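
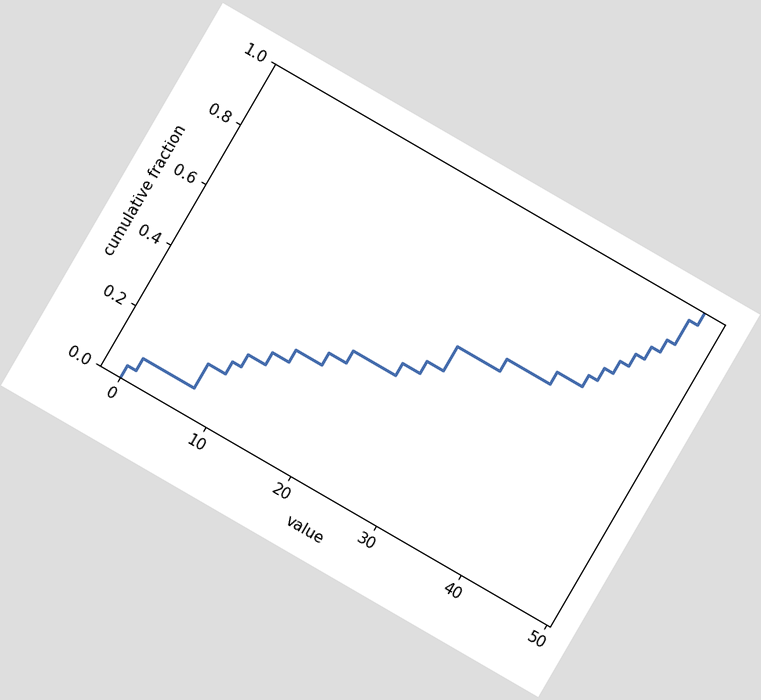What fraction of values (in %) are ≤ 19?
40%

The chart is tilted about 30° clockwise. At x=19 the ECDF step is at 40%.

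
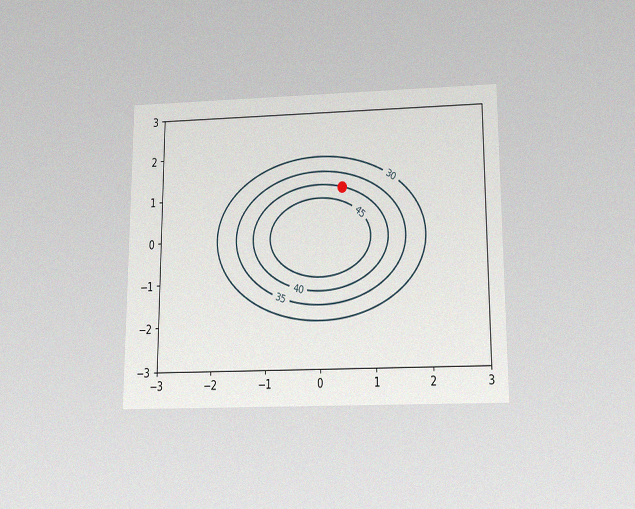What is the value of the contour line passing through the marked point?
40

The chart is viewed slightly from below, with some photo noise. The marked point sits on the contour labelled 40.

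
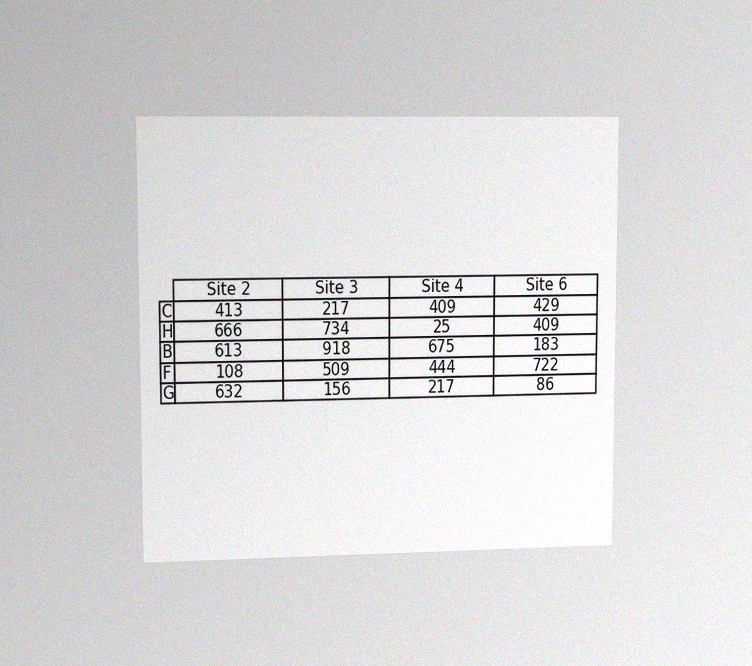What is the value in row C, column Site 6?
The chart is viewed at a slight angle, with some photo noise. The (C, Site 6) cell reads 429.

429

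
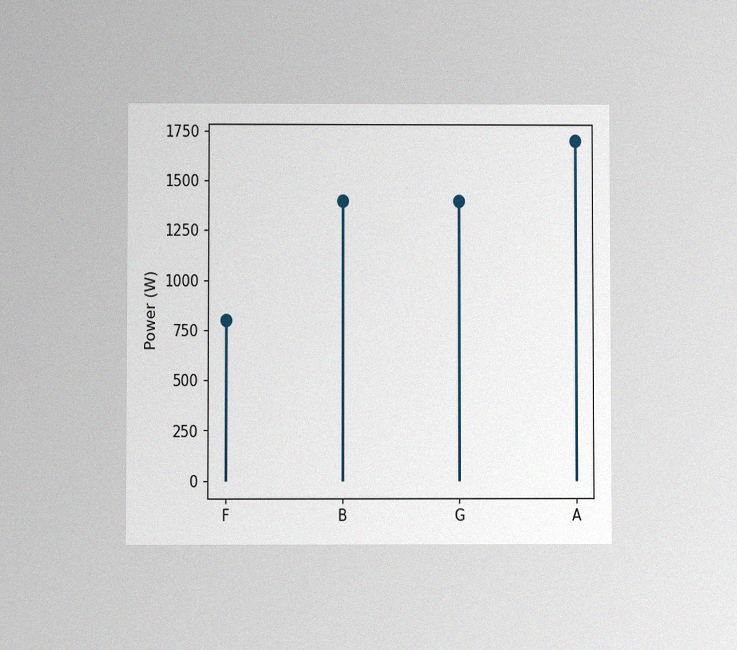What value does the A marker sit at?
The chart is viewed at a slight angle, with some photo noise. The A marker sits at 1700W.

1700W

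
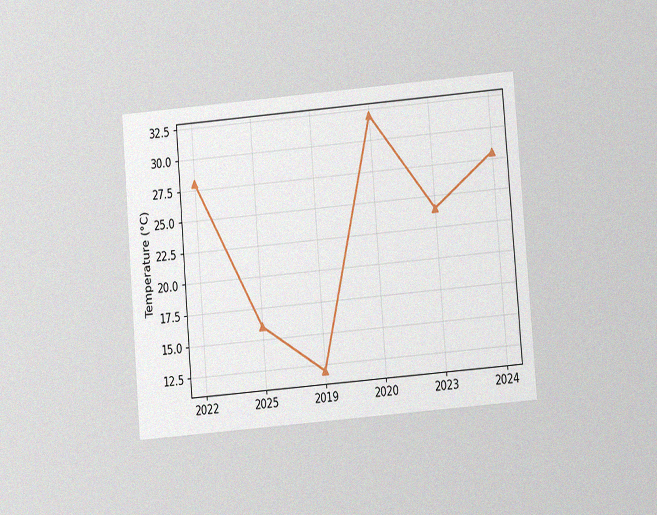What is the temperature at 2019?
12°C

The chart is tilted about 5° counter-clockwise and viewed at a slight angle, with some photo noise. At 2019, the line is at 12°C.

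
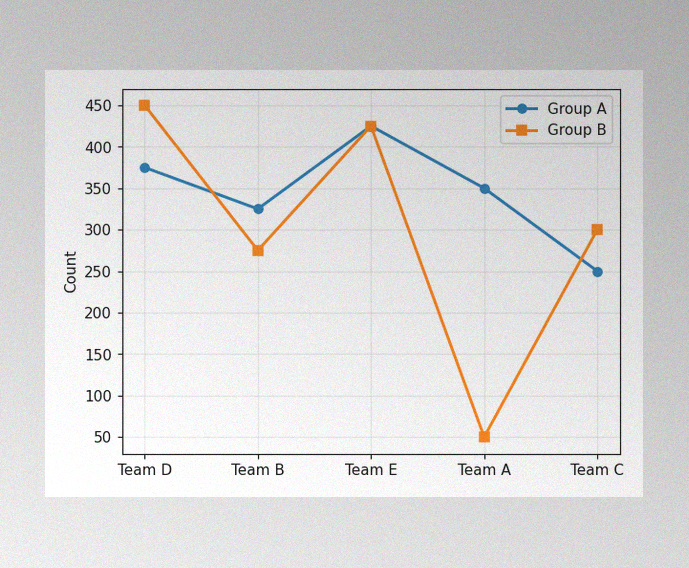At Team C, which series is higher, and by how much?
The image has some photo noise and uneven lighting. At Team C, Group B sits above the other line by 50.

Group B, by 50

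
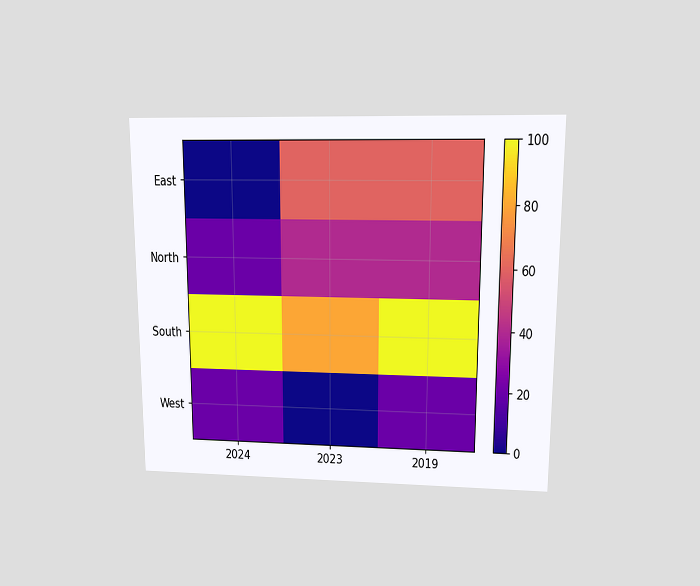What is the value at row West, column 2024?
The chart is viewed at a slight angle. Matching cell (West, 2024) against the colorbar gives 20.

20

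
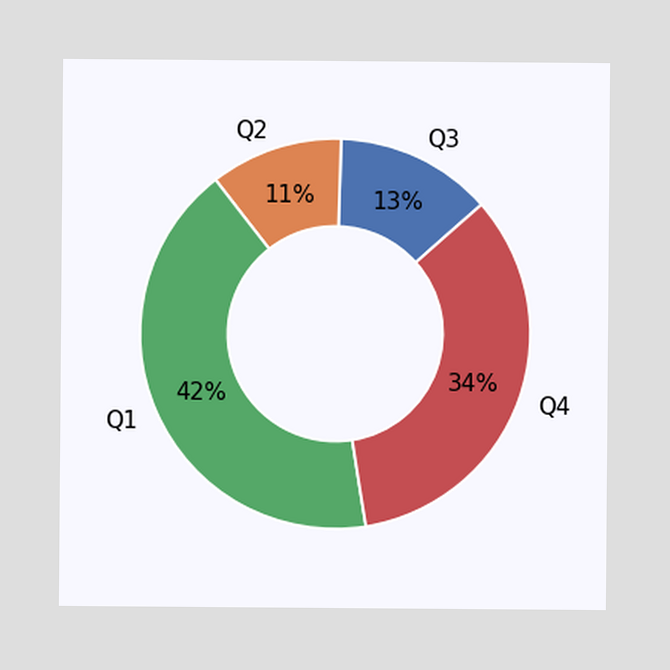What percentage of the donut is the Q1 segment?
42%

The Q1 segment takes up 42% of the ring.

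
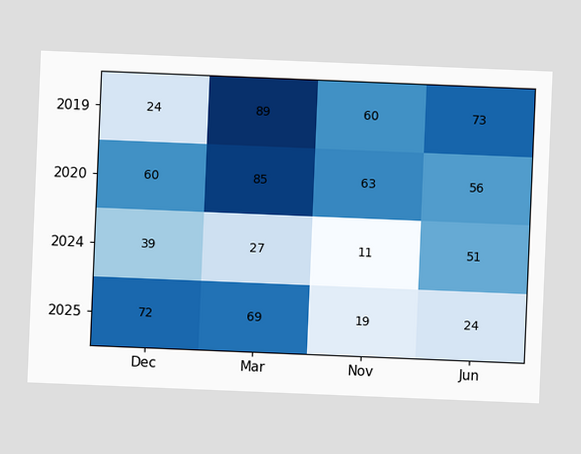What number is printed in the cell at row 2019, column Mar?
89

The chart is tilted about 2° clockwise. The (2019, Mar) cell reads 89.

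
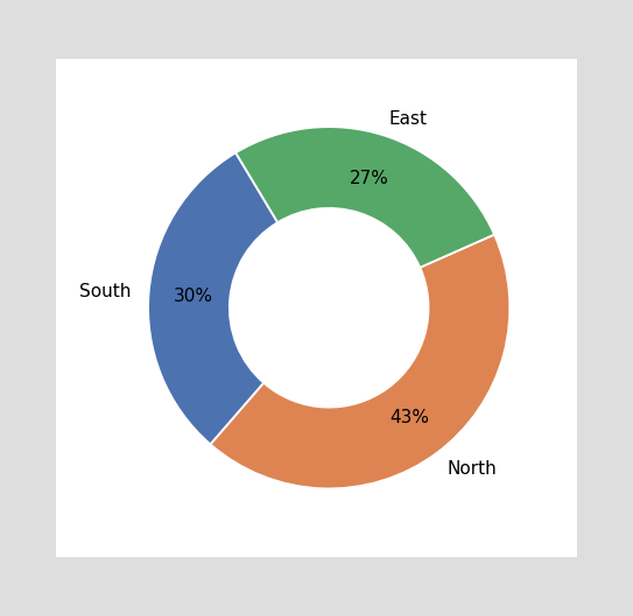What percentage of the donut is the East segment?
The East segment takes up 27% of the ring.

27%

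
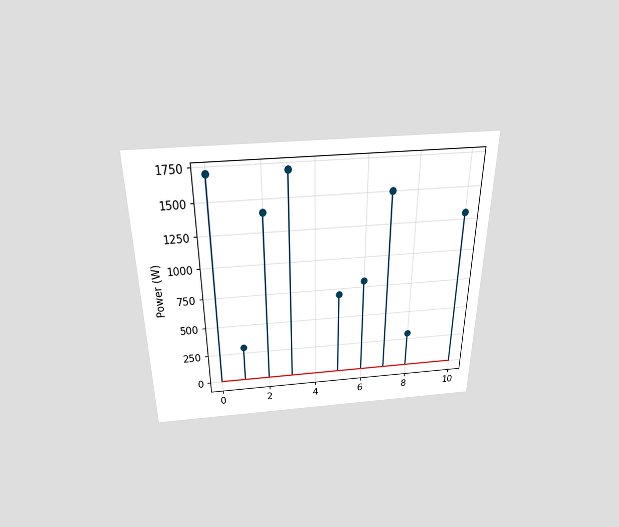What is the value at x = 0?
1700W

The chart is viewed slightly from above. The stem at x=0 reaches 1700W.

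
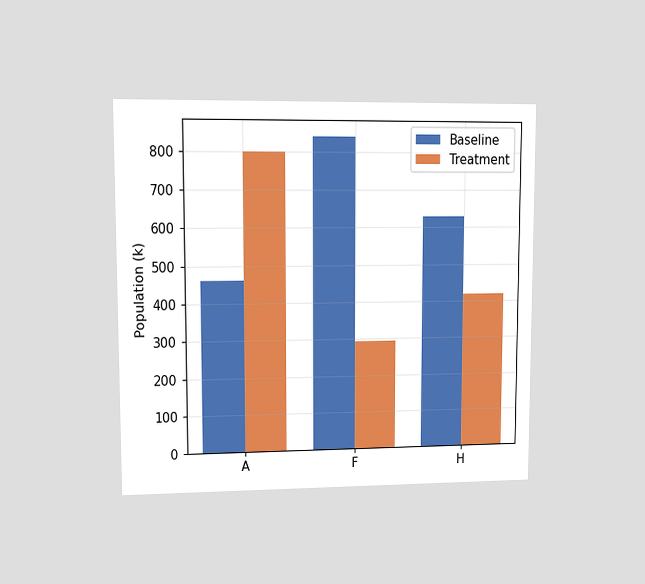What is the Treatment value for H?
The chart is viewed at a slight angle. The Treatment bar at H reaches 420k on the y-axis.

420k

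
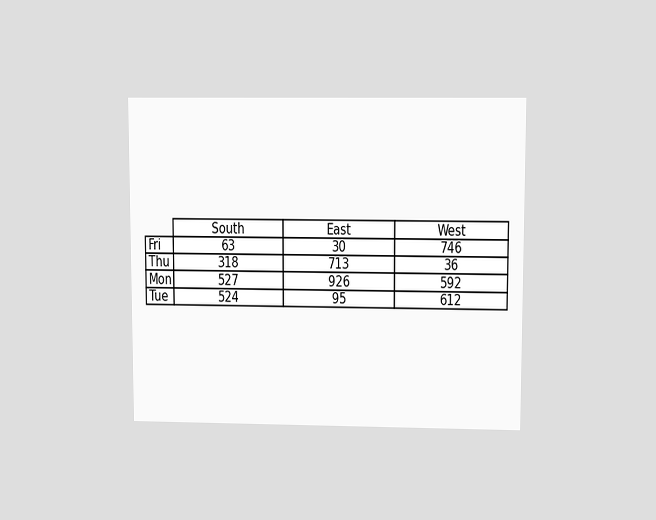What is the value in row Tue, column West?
The chart is viewed at a slight angle. The (Tue, West) cell reads 612.

612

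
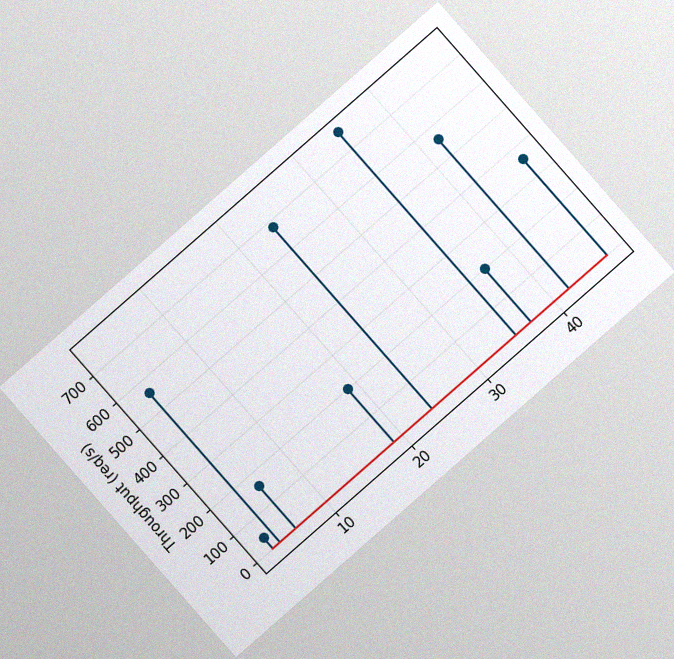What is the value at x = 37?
The chart is tilted about 41° counter-clockwise, with some photo noise. The stem at x=37 reaches 200req/s.

200req/s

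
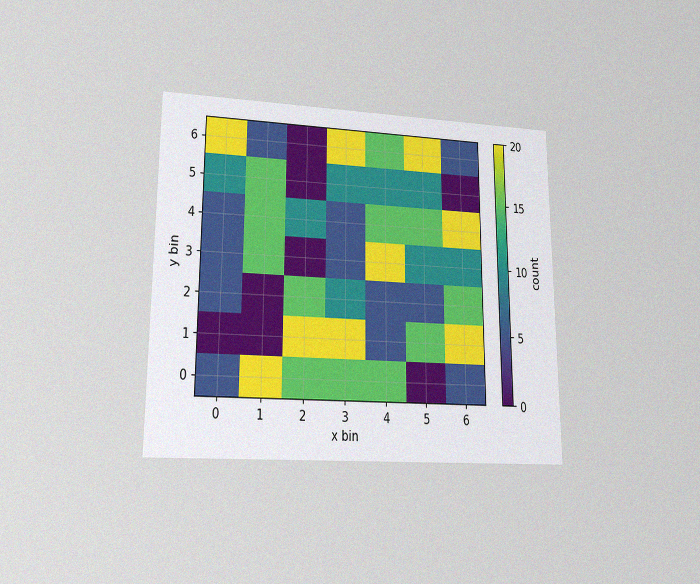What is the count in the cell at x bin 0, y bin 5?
The chart is viewed at a slight angle, with some photo noise. Matching the cell (0, 5) against the colorbar gives 10.

10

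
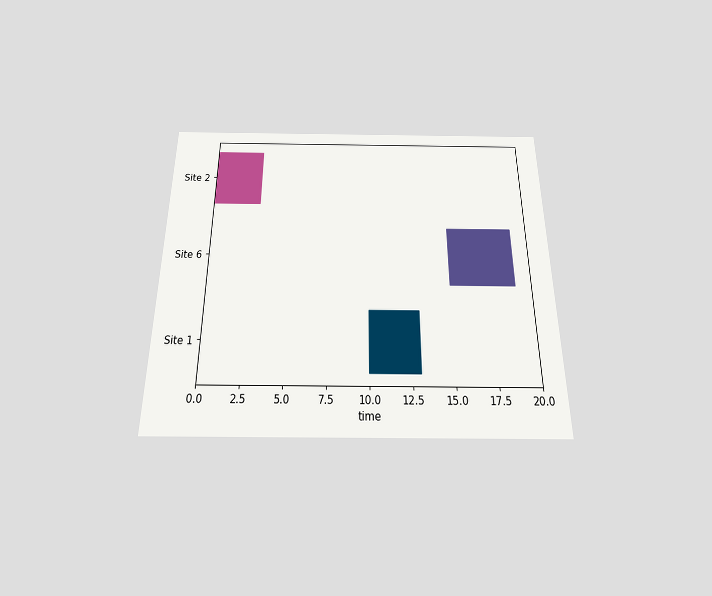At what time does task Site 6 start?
15

The chart is viewed slightly from below. The Site 6 bar begins at t=15.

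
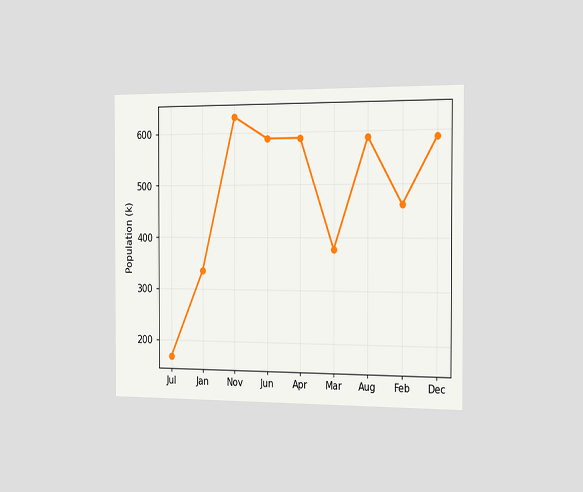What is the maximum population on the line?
The chart is viewed slightly from the right. The highest point is at Nov, and reading across to the y-axis gives 630k.

630k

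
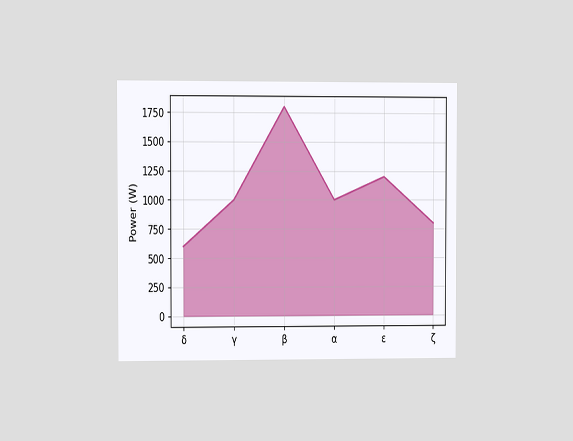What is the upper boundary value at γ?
1000W

The chart is viewed at a slight angle. At γ the upper boundary is at 1000W.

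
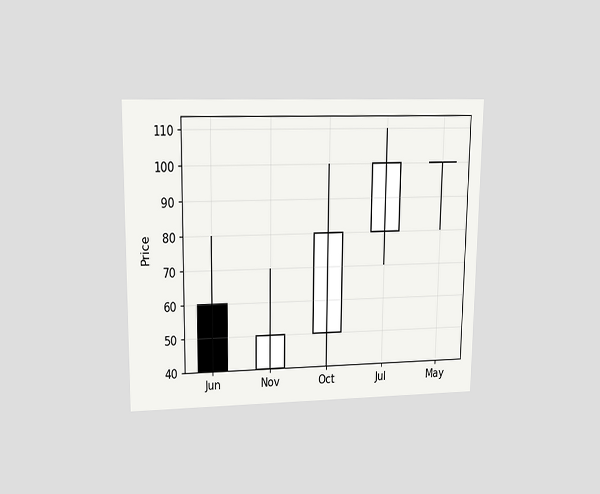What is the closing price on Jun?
The chart is viewed at a slight angle. The Jun candle closes at 40.

40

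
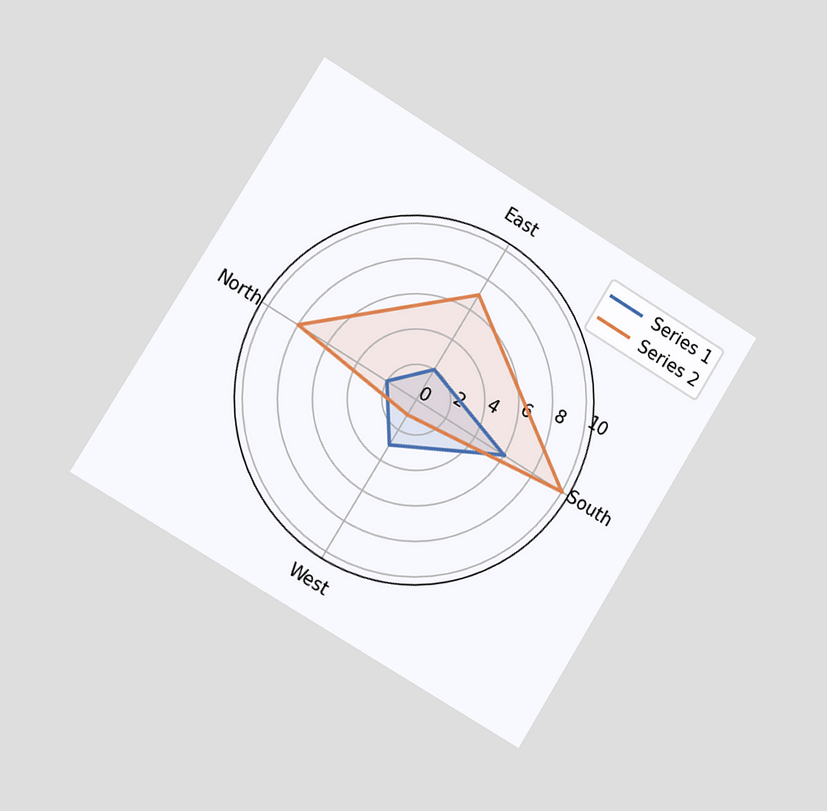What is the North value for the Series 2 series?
The chart is tilted about 31° clockwise and viewed slightly from the left. On the North axis, Series 2 reaches 8.

8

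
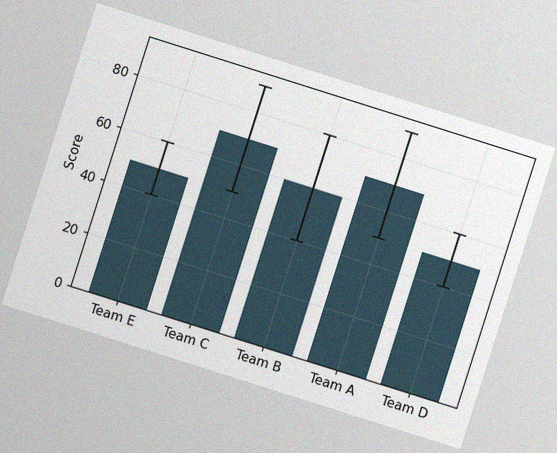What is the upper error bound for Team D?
60

The chart is tilted about 18° clockwise, with some photo noise. The Team D bar's upper whisker reaches 60.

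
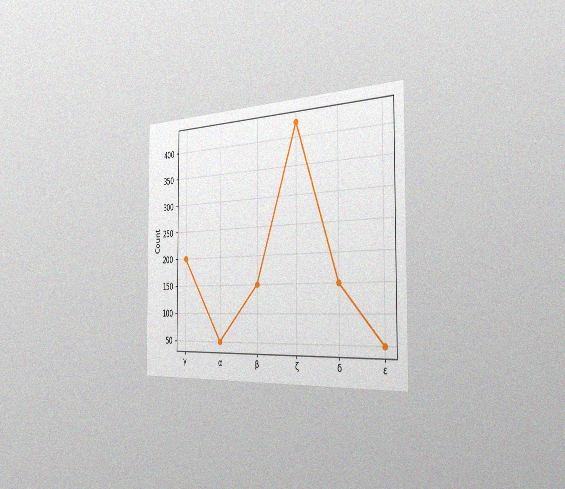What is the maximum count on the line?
The chart is viewed slightly from the right, with some photo noise. The highest point is at ζ, and reading across to the y-axis gives 425.

425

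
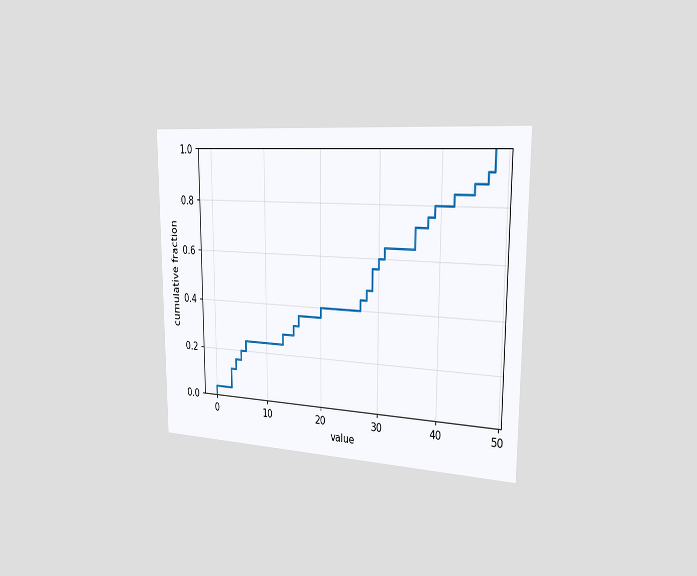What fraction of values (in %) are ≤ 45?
The chart is viewed slightly from the right. At x=45 the ECDF step is at 88%.

88%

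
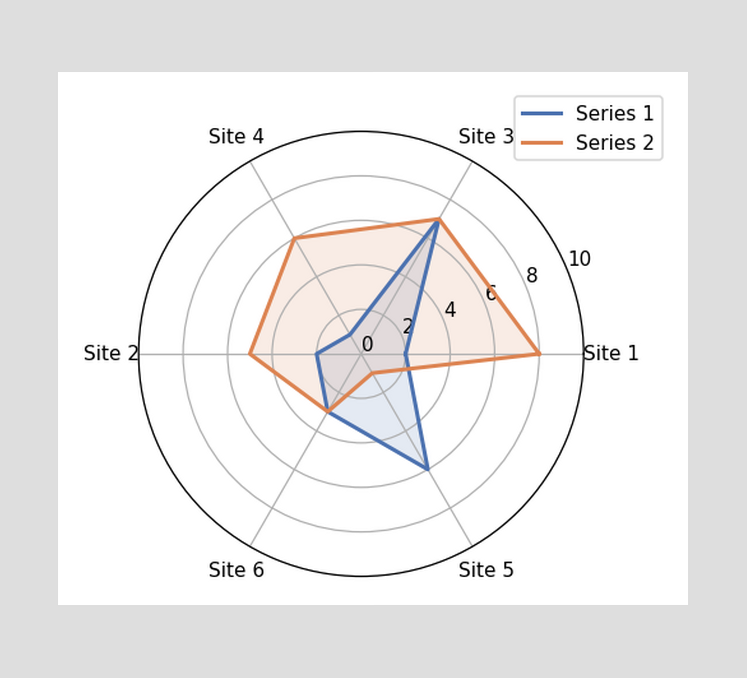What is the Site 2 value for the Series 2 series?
5

On the Site 2 axis, Series 2 reaches 5.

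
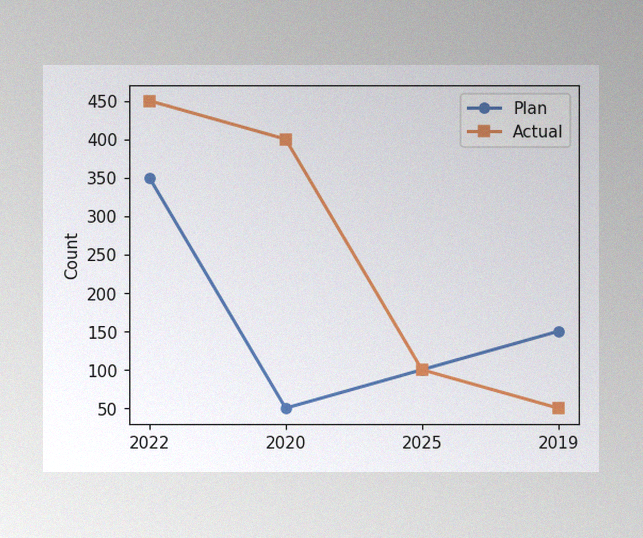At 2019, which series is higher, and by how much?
Plan, by 100

The image has some photo noise and uneven lighting. At 2019, Plan sits above the other line by 100.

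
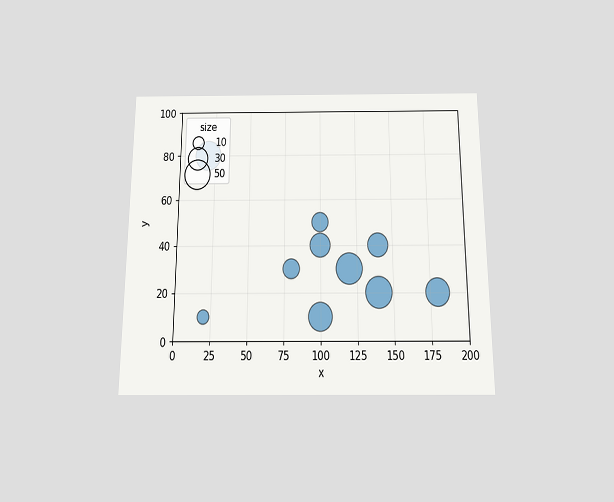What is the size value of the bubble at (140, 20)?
50

The chart is viewed slightly from below. Matching the bubble at (140, 20) against the size legend gives 50.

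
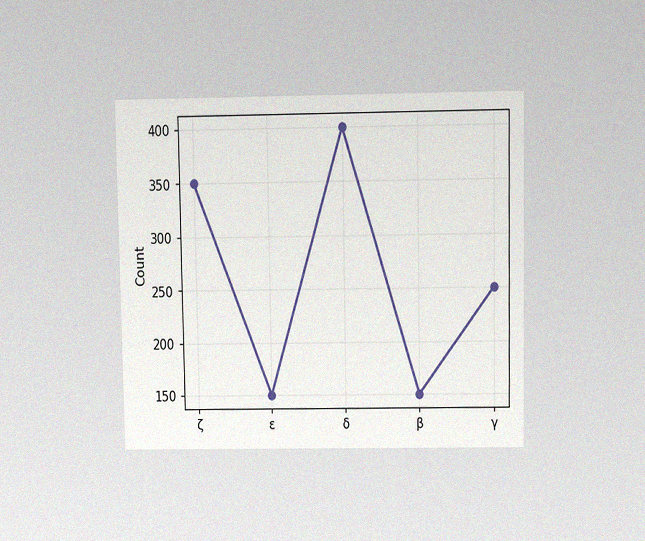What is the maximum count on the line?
The chart is viewed slightly from above, with some photo noise. The highest point is at δ, and reading across to the y-axis gives 400.

400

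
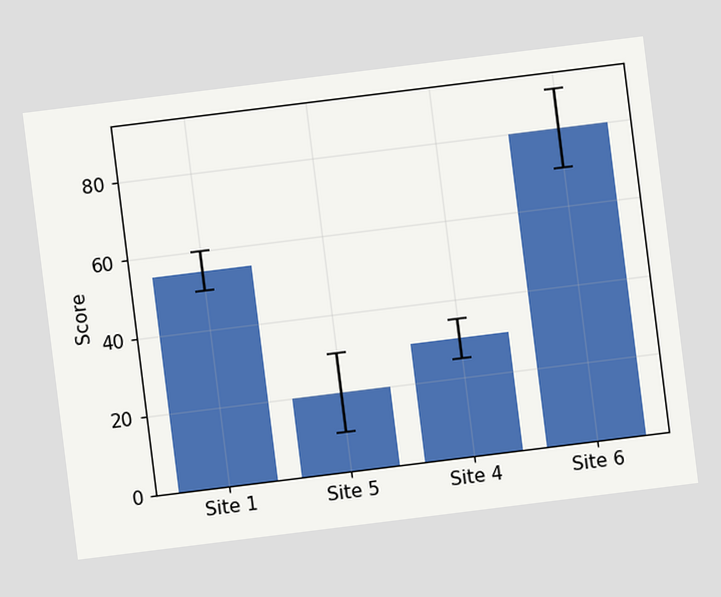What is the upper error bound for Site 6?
90

The chart is tilted about 7° counter-clockwise. The Site 6 bar's upper whisker reaches 90.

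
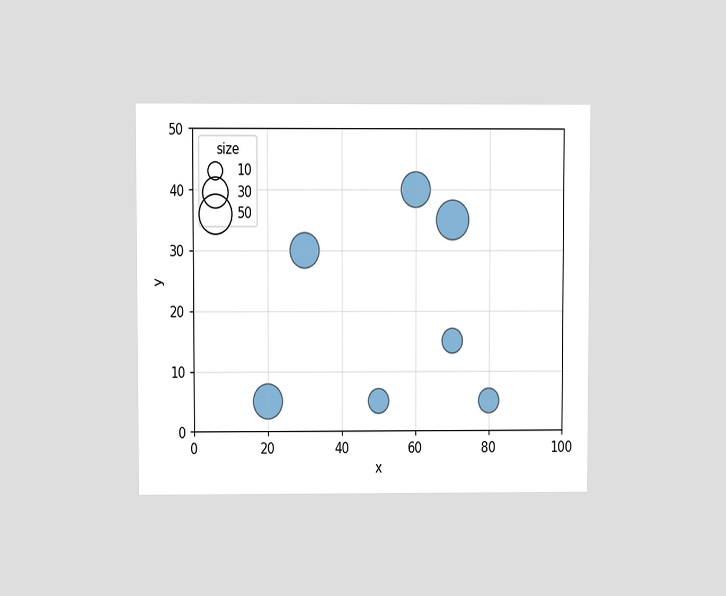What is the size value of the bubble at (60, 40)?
40

The chart is viewed at a slight angle. Matching the bubble at (60, 40) against the size legend gives 40.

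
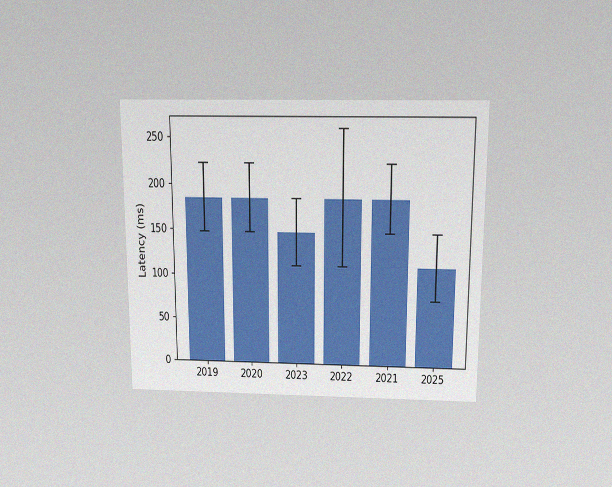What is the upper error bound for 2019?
The chart is viewed slightly from above, with some photo noise. The 2019 bar's upper whisker reaches 222ms.

222ms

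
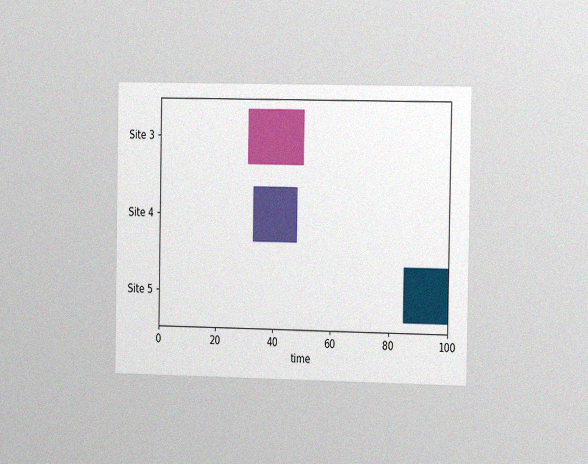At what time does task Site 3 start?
31

The chart is viewed slightly from the right, with some photo noise. The Site 3 bar begins at t=31.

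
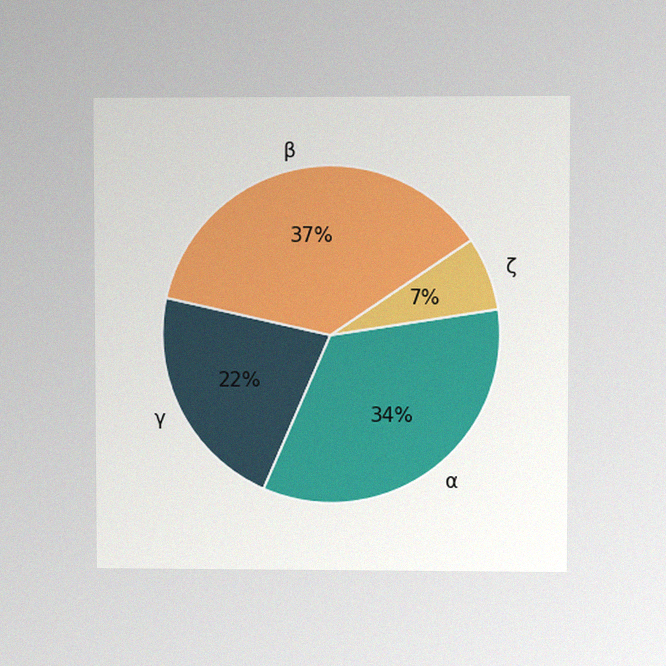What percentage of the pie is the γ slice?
The chart is viewed at a slight angle, with some photo noise. The γ slice takes up 22% of the pie.

22%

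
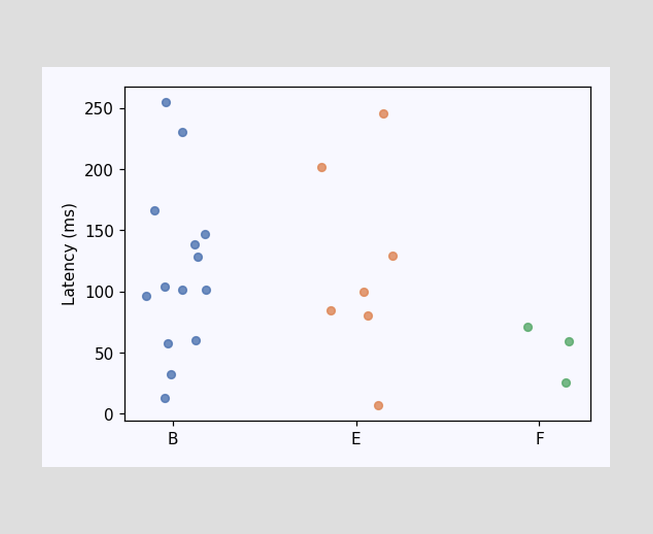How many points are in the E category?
7

Counting the markers in the E column gives 7.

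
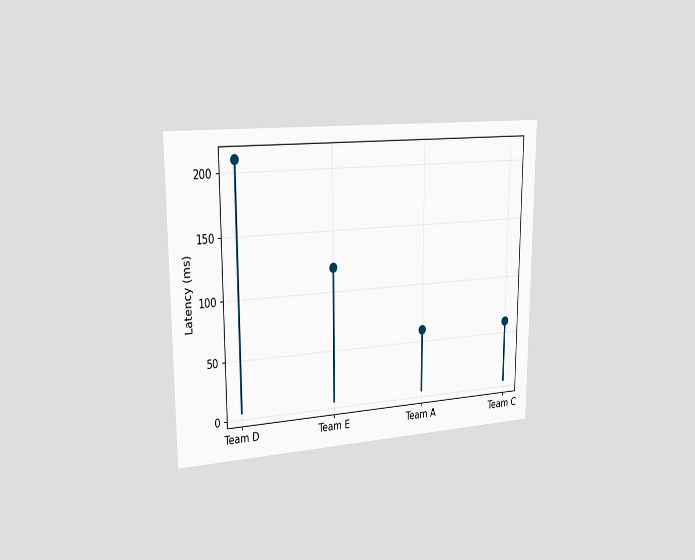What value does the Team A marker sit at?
The chart is viewed slightly from the left. The Team A marker sits at 60ms.

60ms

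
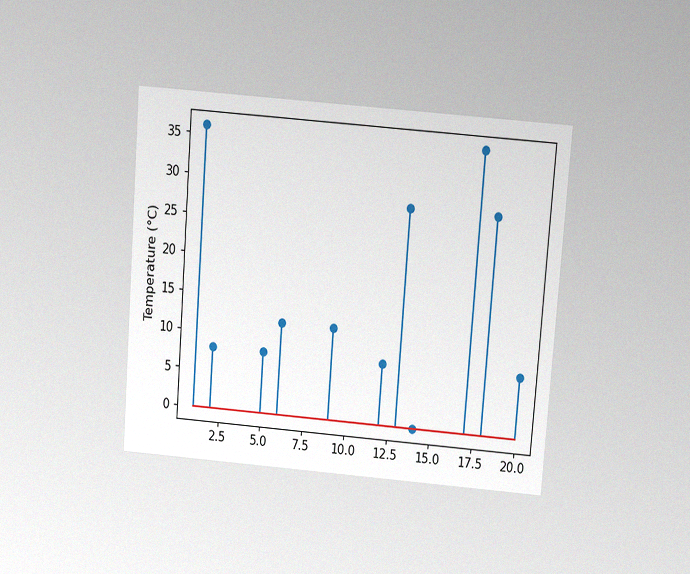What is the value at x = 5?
8°C

The chart is tilted about 4° clockwise and viewed slightly from above, with some photo noise. The stem at x=5 reaches 8°C.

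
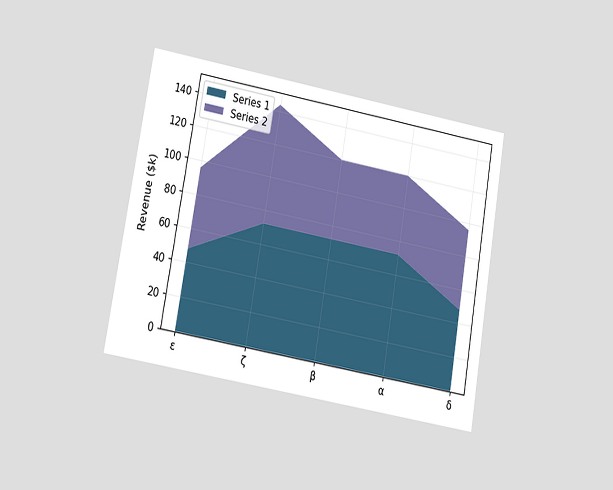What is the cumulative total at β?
The chart is tilted about 10° clockwise and viewed at a slight angle. The stacked total at β reaches $120k.

$120k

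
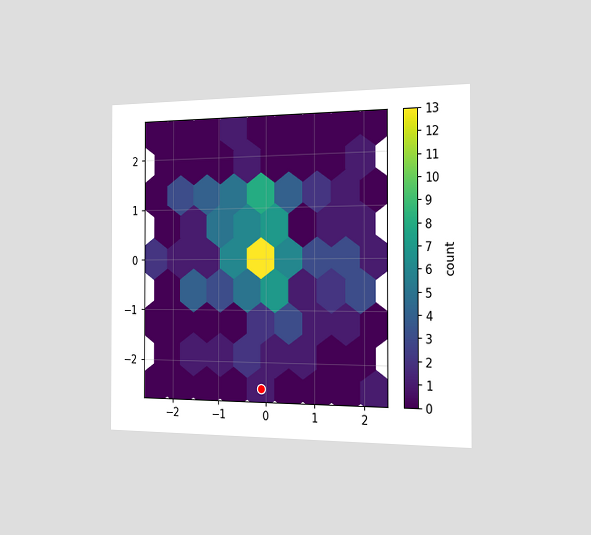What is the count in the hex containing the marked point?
1

The chart is viewed slightly from the right. The marked hex reads 1 on the colorbar.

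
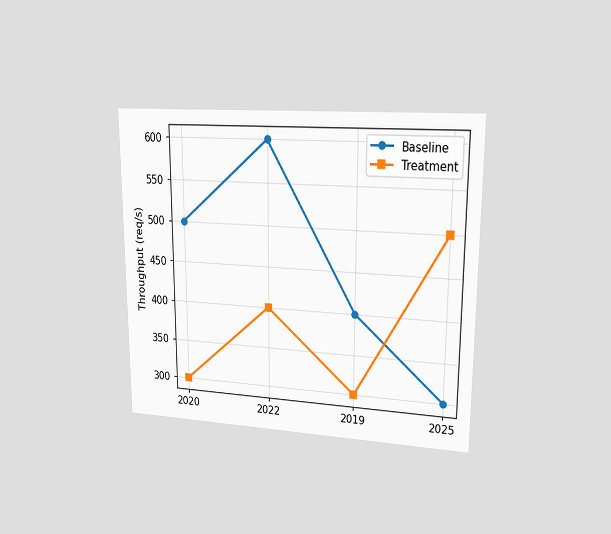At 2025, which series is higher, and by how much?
The chart is viewed at a slight angle. At 2025, Treatment sits above the other line by 200req/s.

Treatment, by 200req/s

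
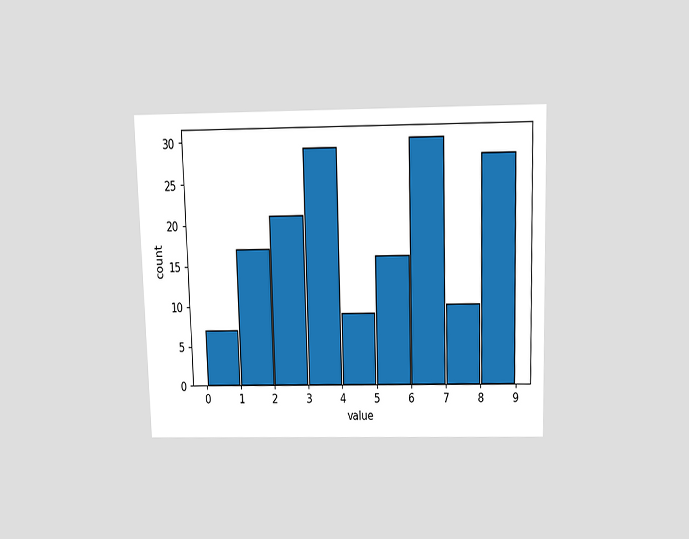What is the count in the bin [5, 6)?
The chart is viewed slightly from above. The [5, 6) bin has height 16.

16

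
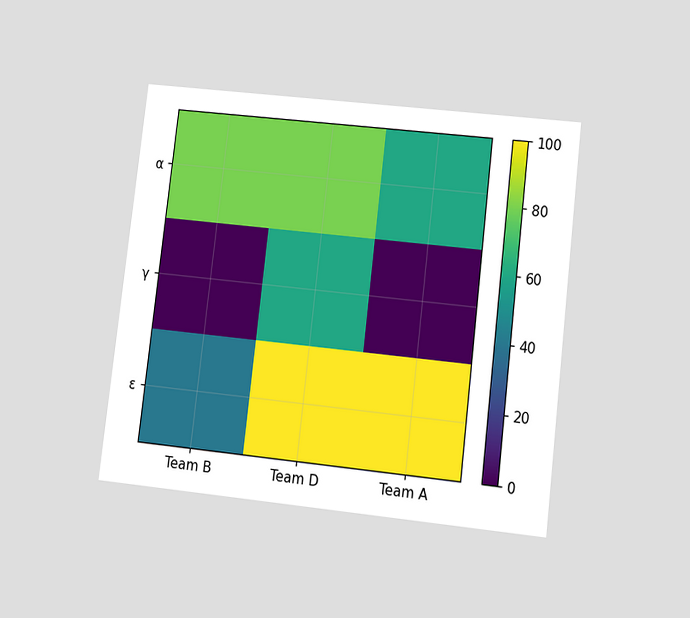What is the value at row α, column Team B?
80

The chart is tilted about 7° clockwise and viewed at a slight angle. Matching cell (α, Team B) against the colorbar gives 80.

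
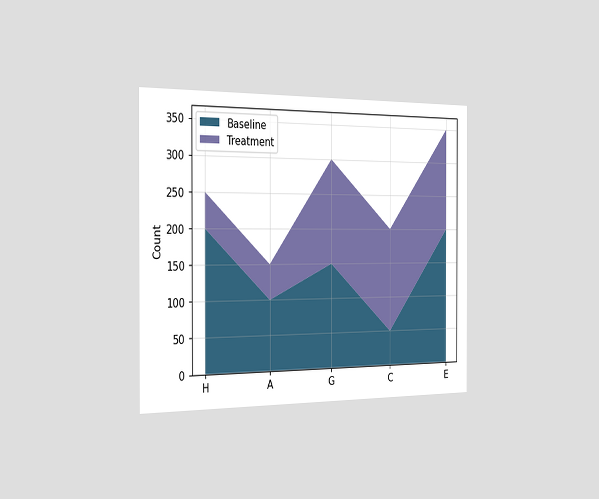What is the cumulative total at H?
The chart is viewed slightly from the left. The stacked total at H reaches 250.

250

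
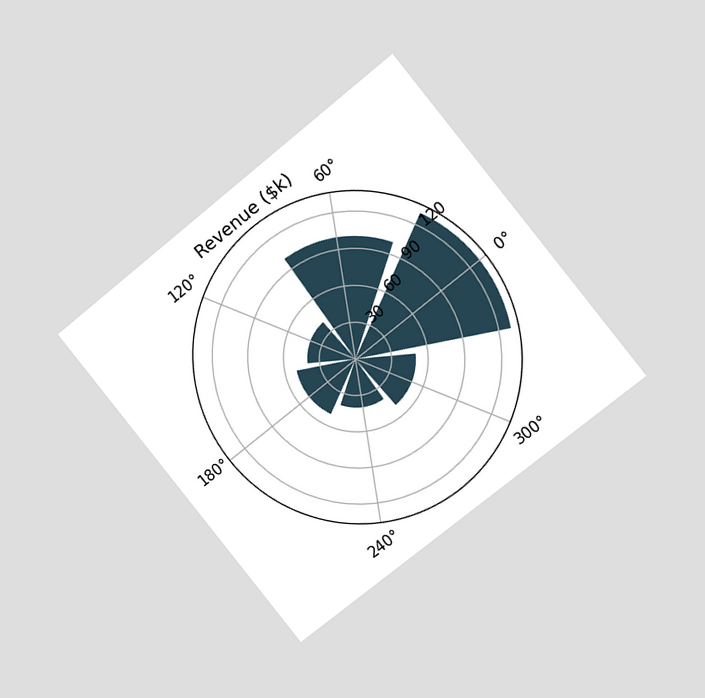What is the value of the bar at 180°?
The chart is tilted about 39° counter-clockwise and viewed at a slight angle. The bar at 180° reaches $50k on the radial axis.

$50k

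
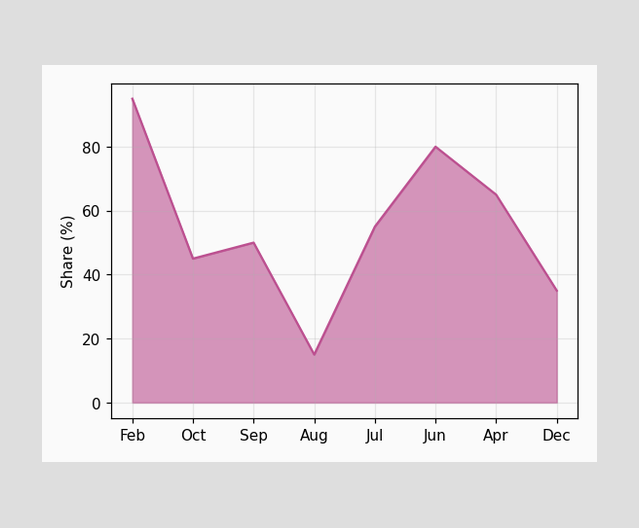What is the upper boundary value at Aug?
At Aug the upper boundary is at 15%.

15%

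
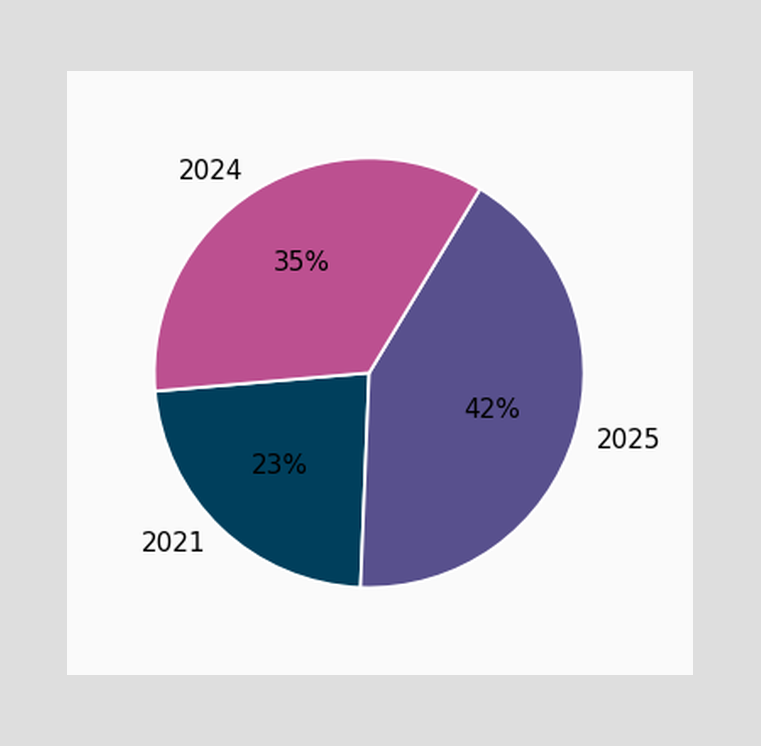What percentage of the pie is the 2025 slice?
The 2025 slice takes up 42% of the pie.

42%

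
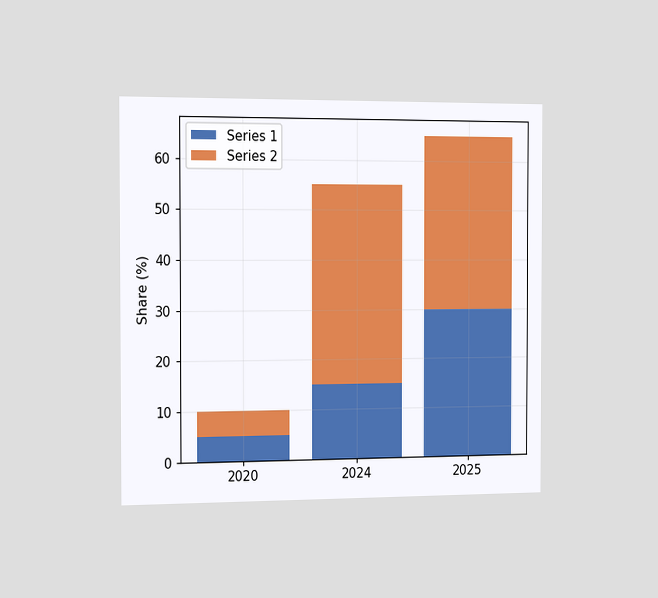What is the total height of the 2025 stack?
65%

The chart is viewed slightly from the left. The 2025 stack's top reaches 65% on the y-axis.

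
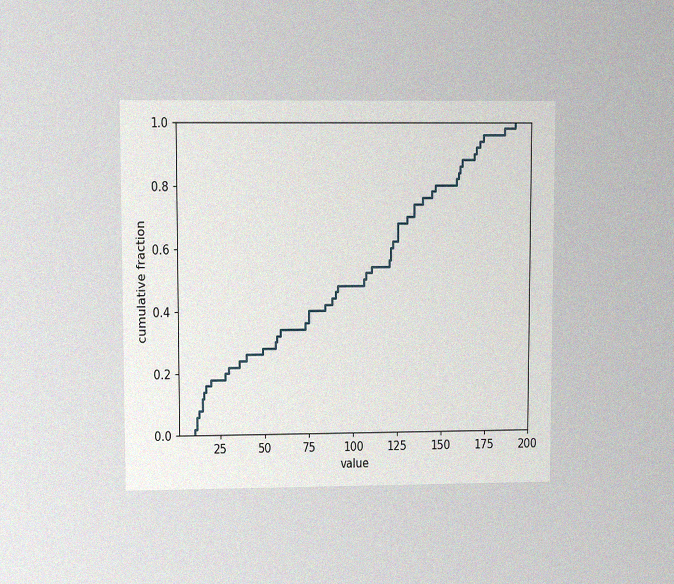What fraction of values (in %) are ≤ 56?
The chart is viewed at a slight angle, with some photo noise. At x=56 the ECDF step is at 30%.

30%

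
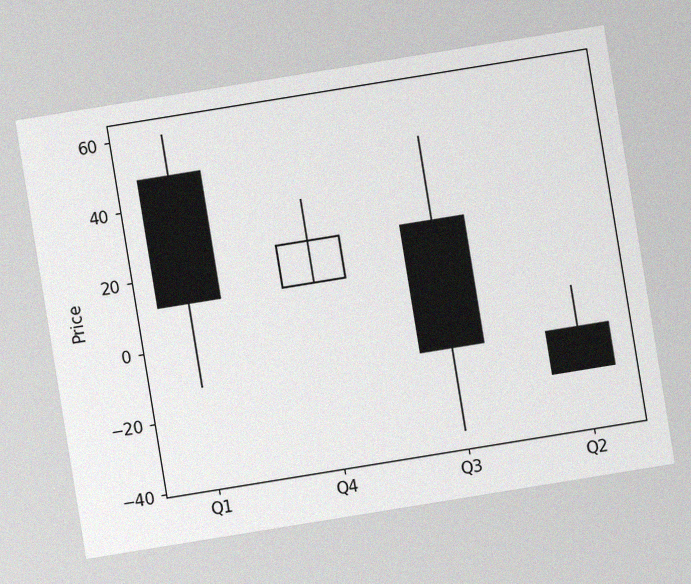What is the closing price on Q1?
12

The chart is tilted about 9° counter-clockwise, with some photo noise. The Q1 candle closes at 12.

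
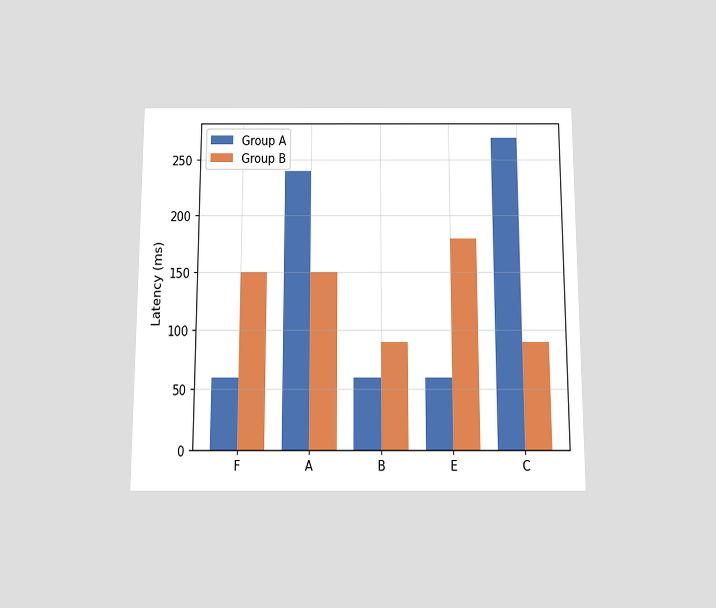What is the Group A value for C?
The chart is viewed slightly from below. The Group A bar at C reaches 270ms on the y-axis.

270ms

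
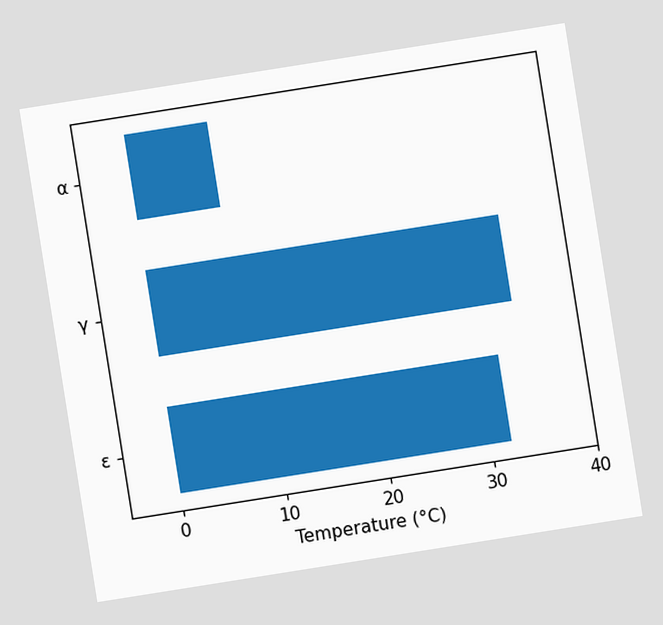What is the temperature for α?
The chart is tilted about 9° counter-clockwise. Reading along the chart's x-axis, the α bar reaches 8°C.

8°C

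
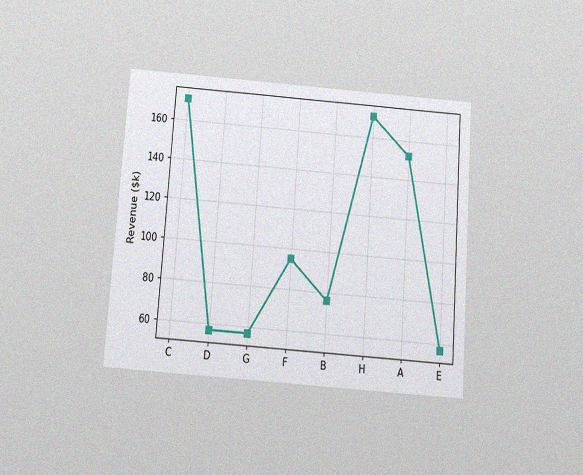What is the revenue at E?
The chart is tilted about 4° clockwise and viewed slightly from below, with some photo noise. At E, the line is at $57k.

$57k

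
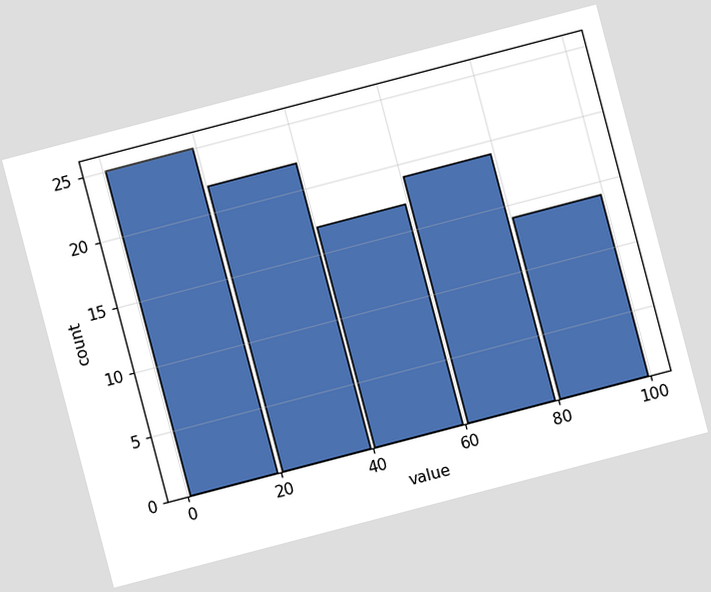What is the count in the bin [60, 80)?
19

The chart is tilted about 15° counter-clockwise. The [60, 80) bin has height 19.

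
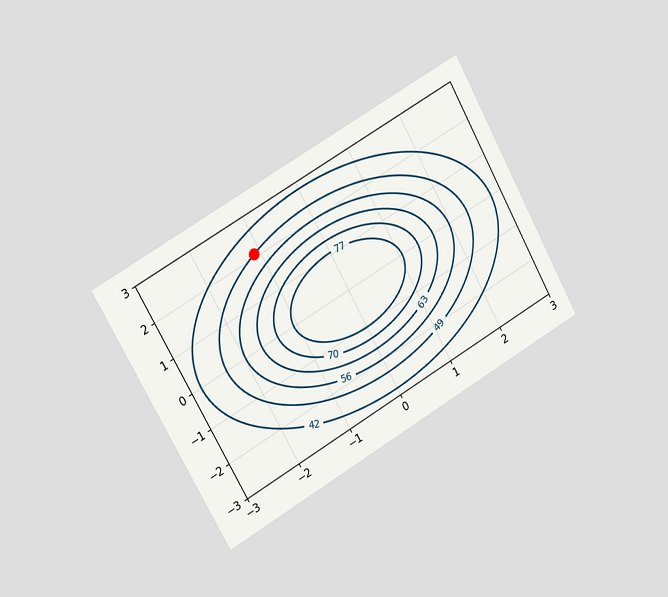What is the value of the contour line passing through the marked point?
49

The chart is tilted about 29° counter-clockwise and viewed slightly from the left. The marked point sits on the contour labelled 49.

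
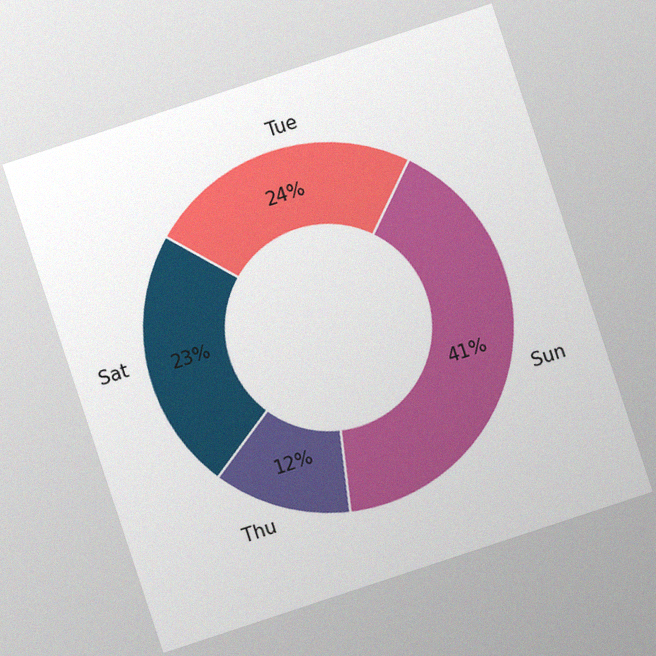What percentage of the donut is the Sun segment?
The chart is tilted about 18° counter-clockwise, with some photo noise. The Sun segment takes up 41% of the ring.

41%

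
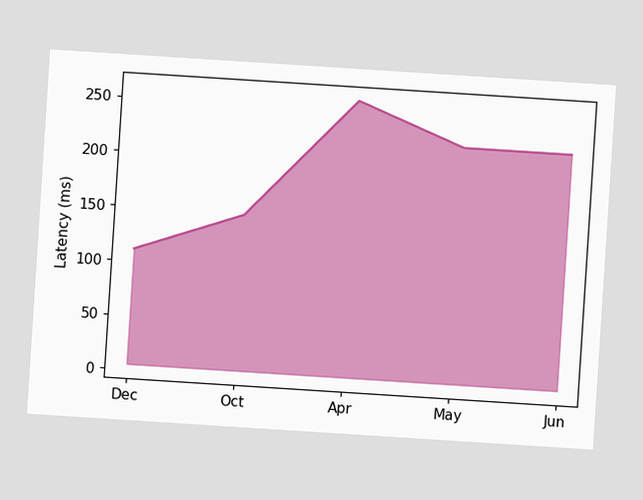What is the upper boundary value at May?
222ms

The chart is tilted about 4° clockwise. At May the upper boundary is at 222ms.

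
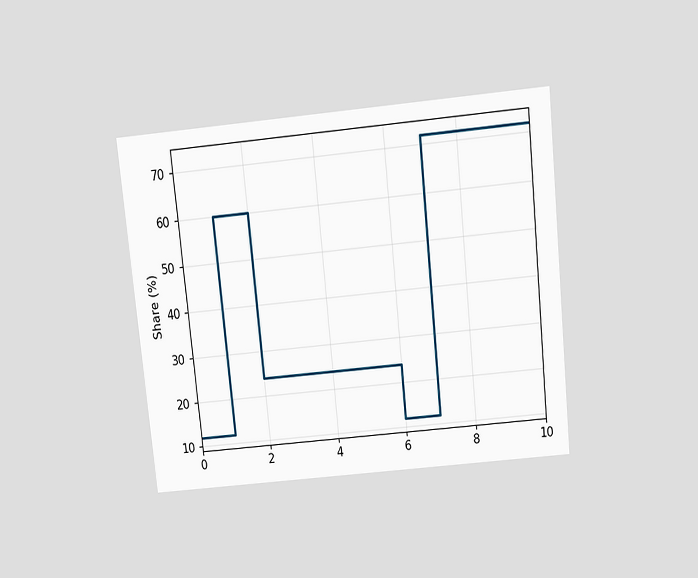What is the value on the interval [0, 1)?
12%

The chart is tilted about 6° counter-clockwise and viewed slightly from above. On [0, 1) the step sits at 12%.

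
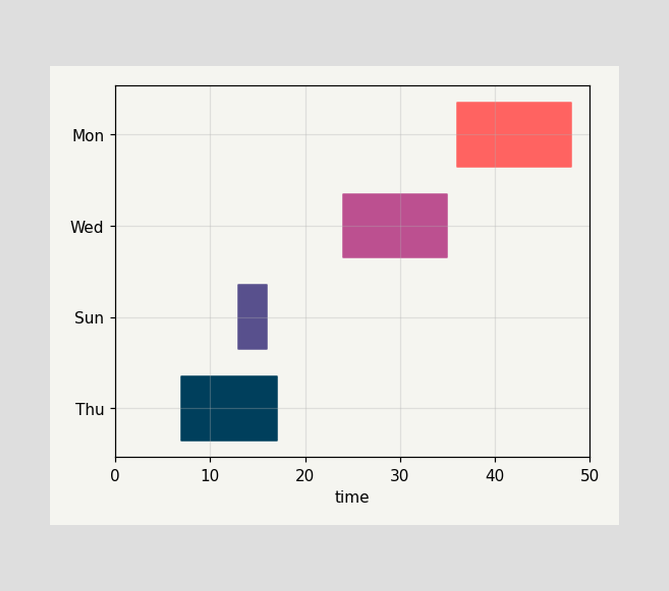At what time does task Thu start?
7

The Thu bar begins at t=7.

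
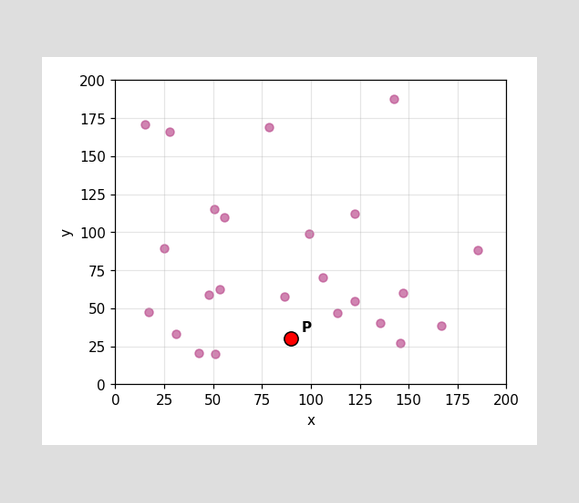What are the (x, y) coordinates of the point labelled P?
Following the gridlines from P to each axis, P sits at (90, 30).

(90, 30)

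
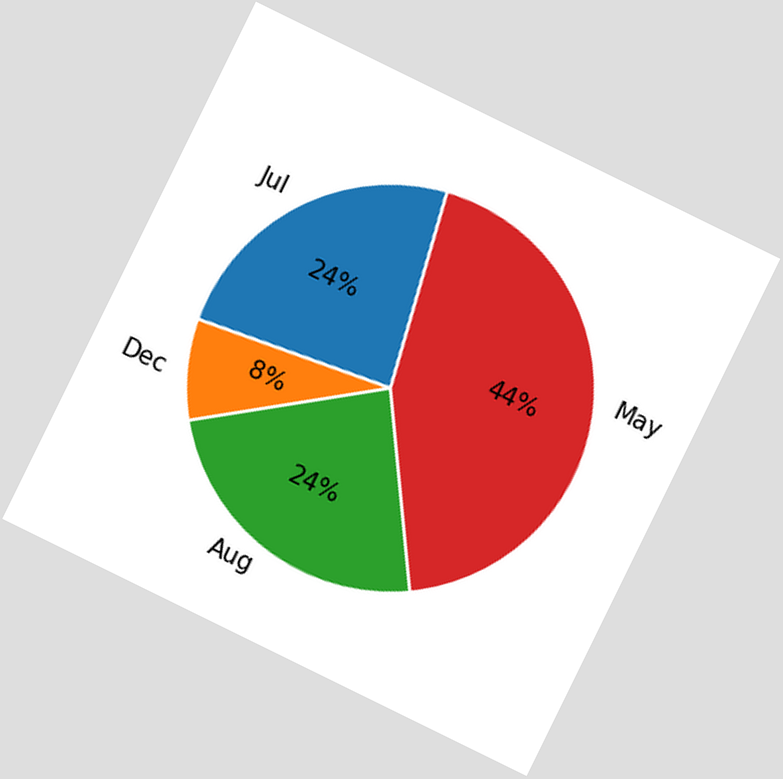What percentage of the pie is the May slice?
The chart is tilted about 26° clockwise. The May slice takes up 44% of the pie.

44%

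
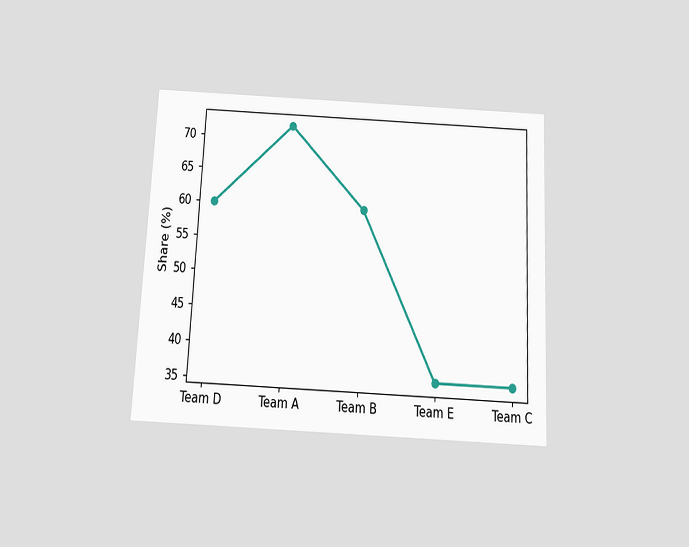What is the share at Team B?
60%

The chart is tilted about 3° clockwise and viewed slightly from below. At Team B, the line is at 60%.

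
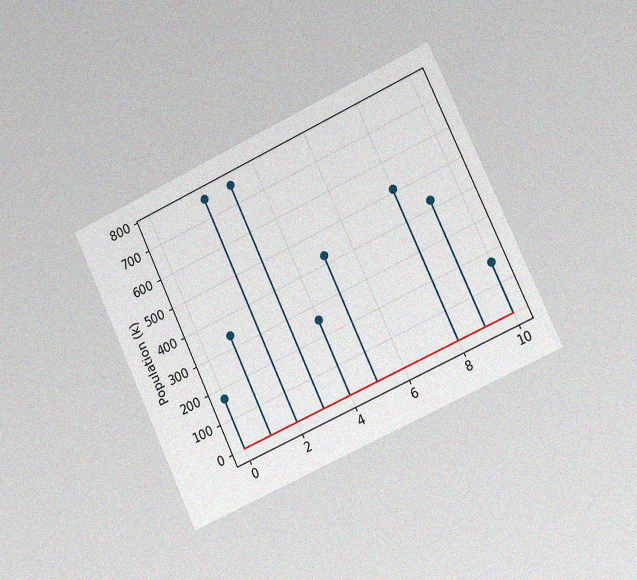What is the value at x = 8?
The chart is tilted about 25° counter-clockwise and viewed slightly from the right, with some photo noise. The stem at x=8 reaches 510k.

510k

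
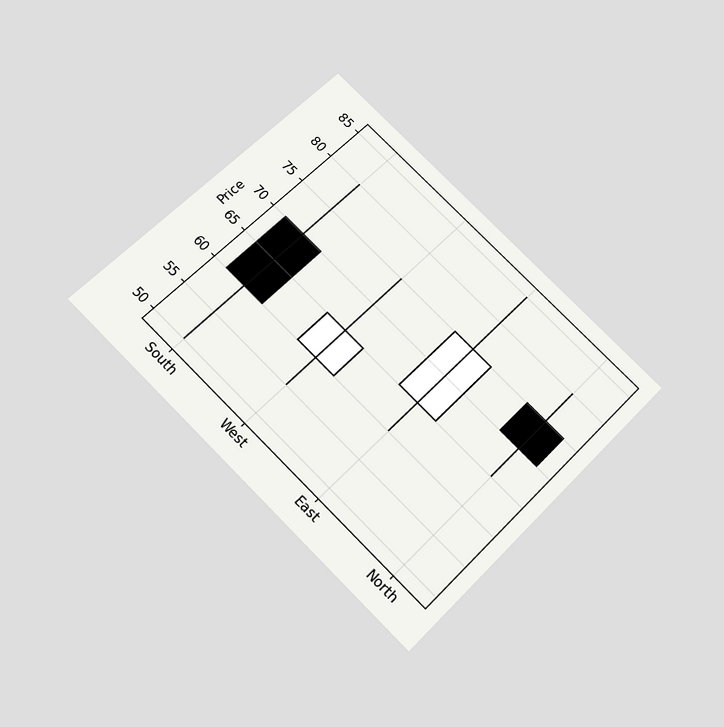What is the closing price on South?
60

The chart is tilted about 45° clockwise and viewed slightly from below. The South candle closes at 60.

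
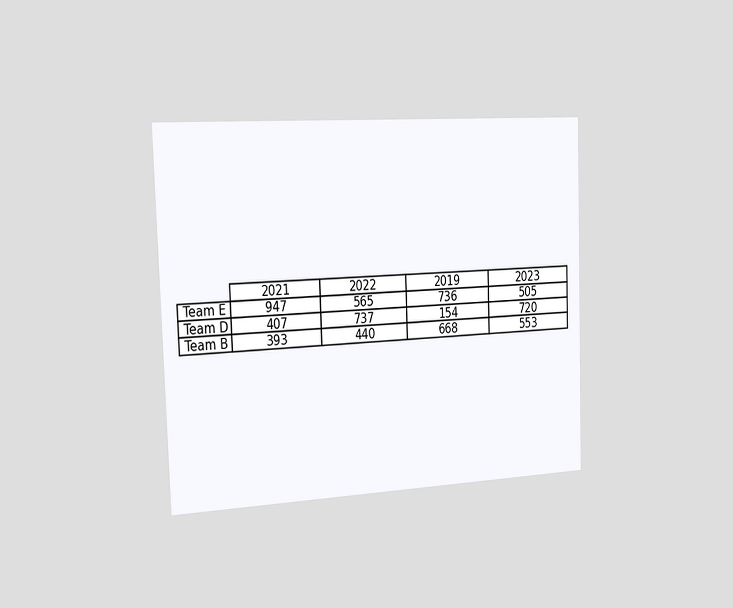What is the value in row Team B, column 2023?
The chart is viewed slightly from the left. The (Team B, 2023) cell reads 553.

553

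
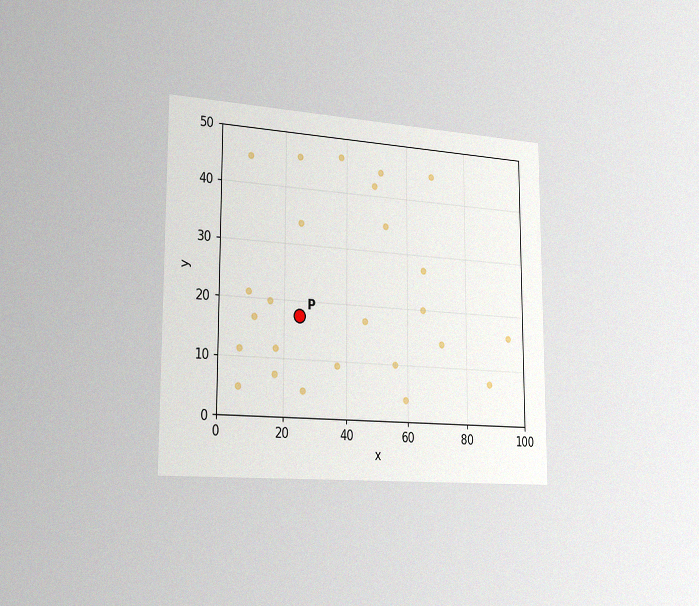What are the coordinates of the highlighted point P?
The chart is viewed slightly from the left, with some photo noise. Following the gridlines from P to each axis, P sits at (25, 17.5).

(25, 17.5)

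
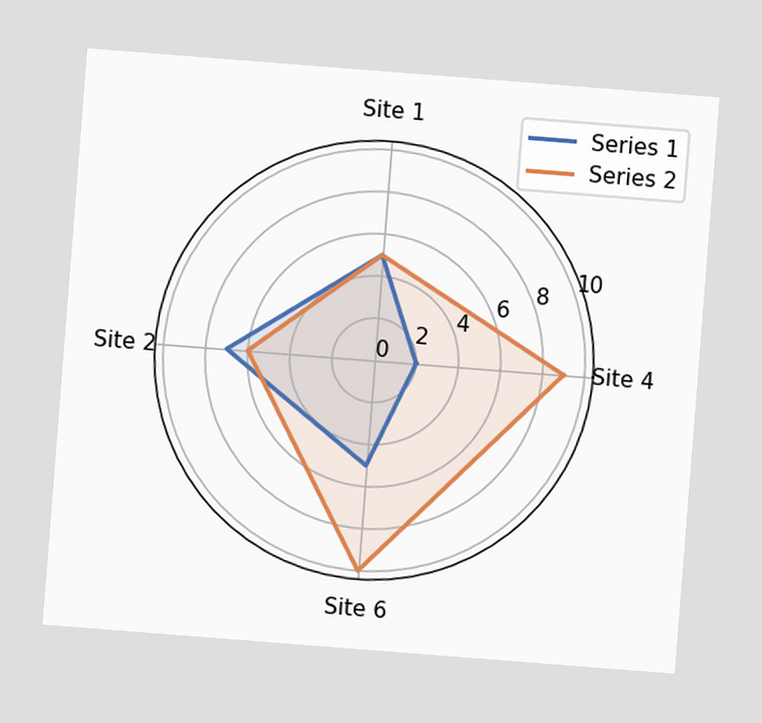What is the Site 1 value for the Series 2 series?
5

The chart is tilted about 4° clockwise. On the Site 1 axis, Series 2 reaches 5.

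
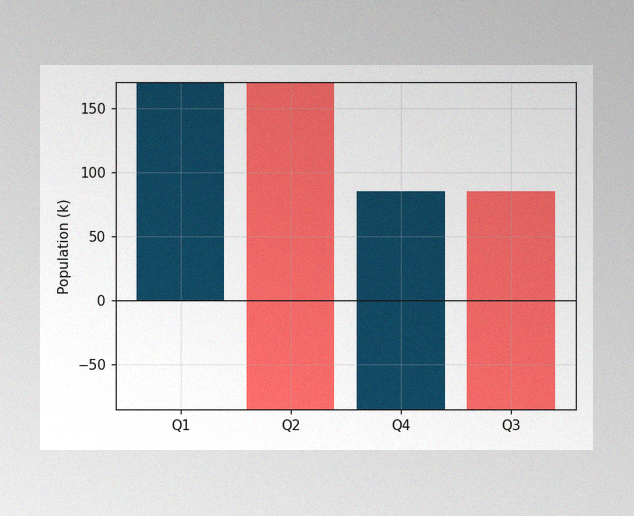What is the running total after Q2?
The image has some photo noise and uneven lighting. After Q2 the running total reaches -85k.

-85k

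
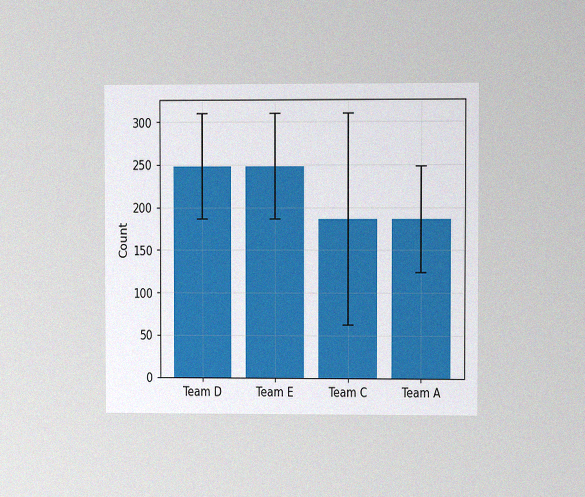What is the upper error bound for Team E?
The chart is viewed at a slight angle, with some photo noise. The Team E bar's upper whisker reaches 310.

310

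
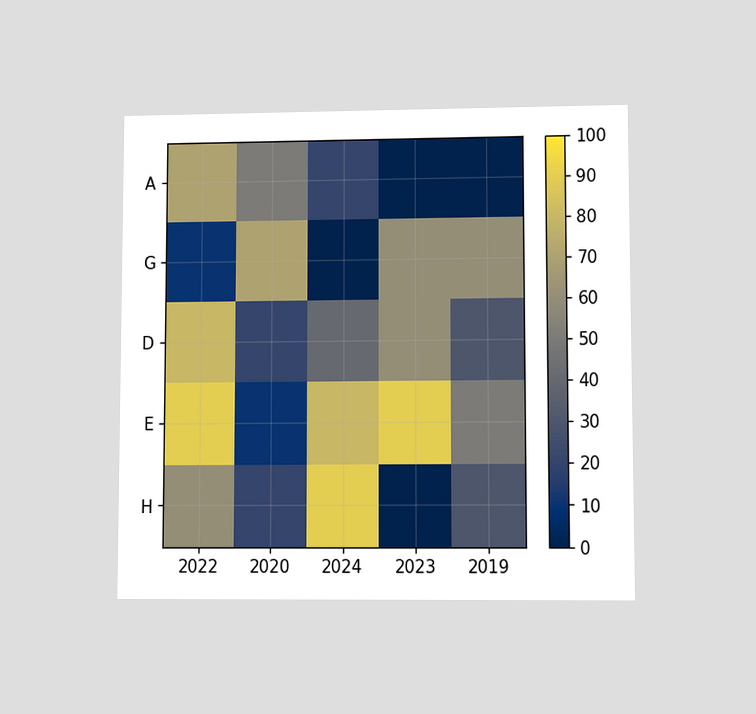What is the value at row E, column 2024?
The chart is viewed at a slight angle. Matching cell (E, 2024) against the colorbar gives 80.

80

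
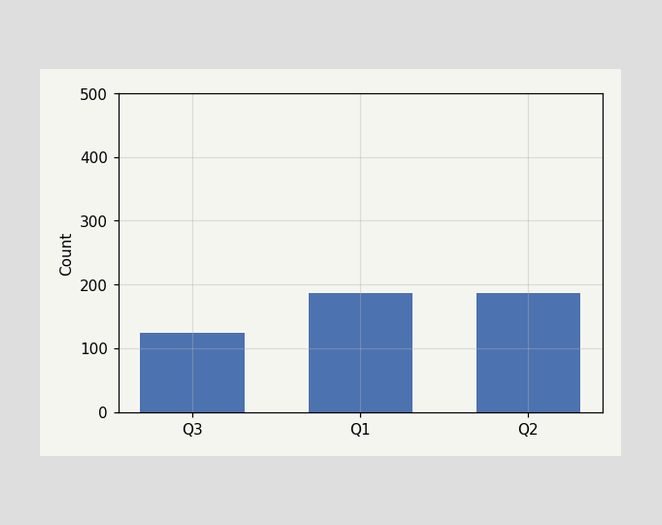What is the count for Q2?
Reading along the chart's y-axis, the Q2 bar reaches 186.

186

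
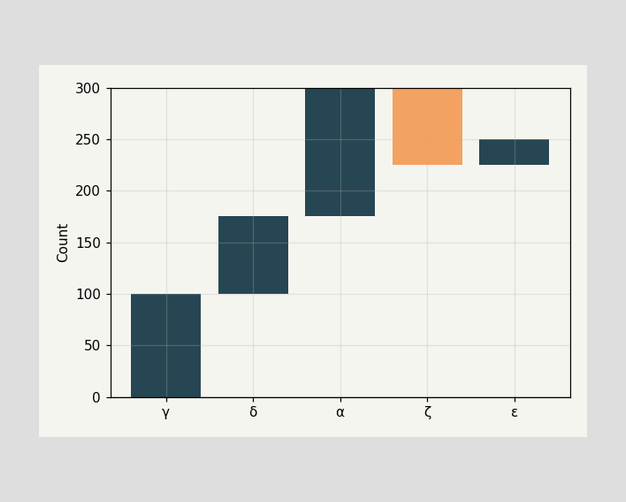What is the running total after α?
After α the running total reaches 300.

300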